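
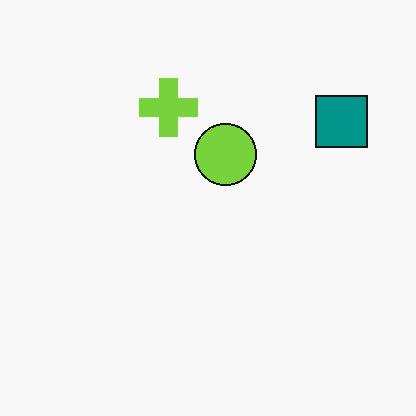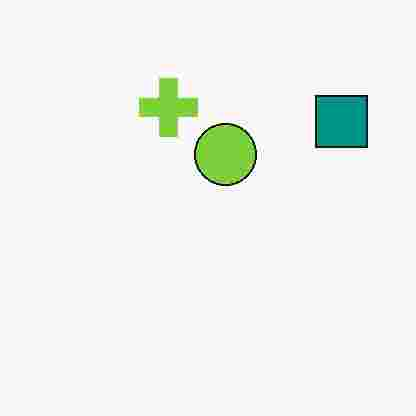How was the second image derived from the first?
This is the original image degraded with heavy JPEG compression.

Blocky 8×8 compression artifacts appear around shape edges and the flat background shows ringing — characteristic JPEG degradation.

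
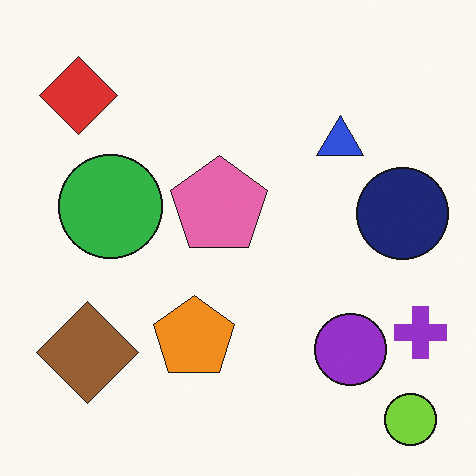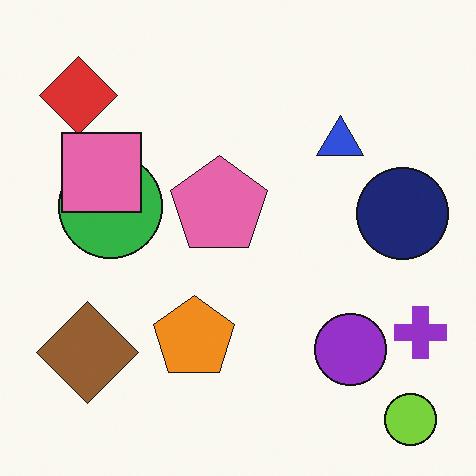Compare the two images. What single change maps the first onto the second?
The transformation is: overlaid with an additional pink square.

A pink square appears in the second image that is absent from the first.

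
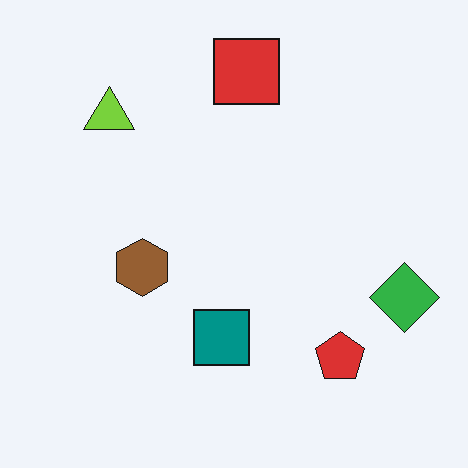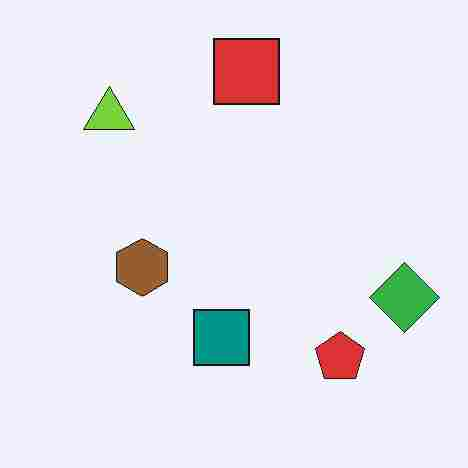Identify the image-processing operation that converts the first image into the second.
It was degraded with heavy JPEG compression.

Blocky 8×8 compression artifacts appear around shape edges and the flat background shows ringing — characteristic JPEG degradation.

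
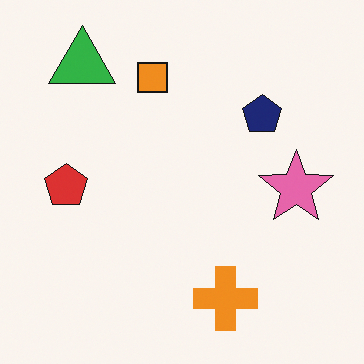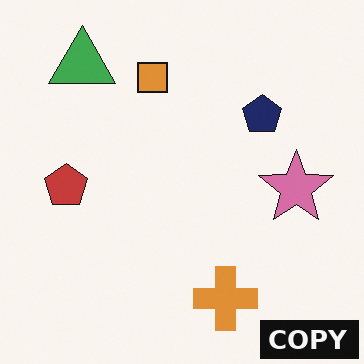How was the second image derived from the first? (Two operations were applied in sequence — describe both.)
Slightly desaturated, then watermarked with the text "COPY" in the lower-right corner.

All colors are more muted and greyish — a global saturation change. A dark label reading "COPY" appears in the lower-right corner.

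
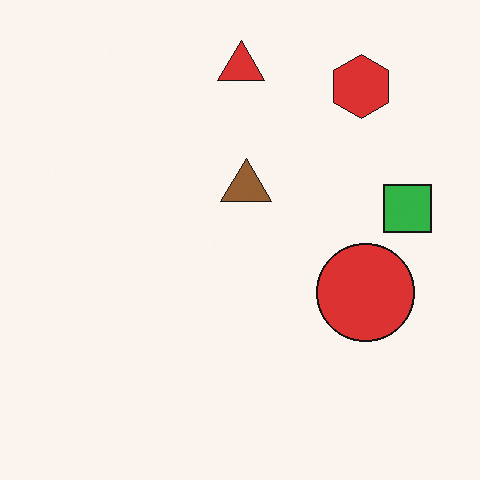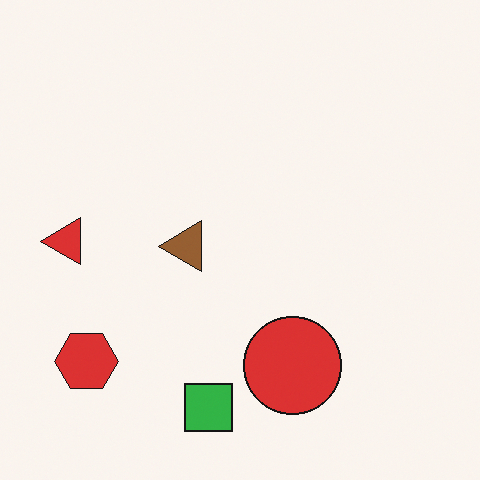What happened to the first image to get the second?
The transformation is: transposed (reflected across the top-left ↔ bottom-right diagonal).

Shapes have swapped their row and column positions — what was in the top-right is now in the bottom-left — a diagonal reflection.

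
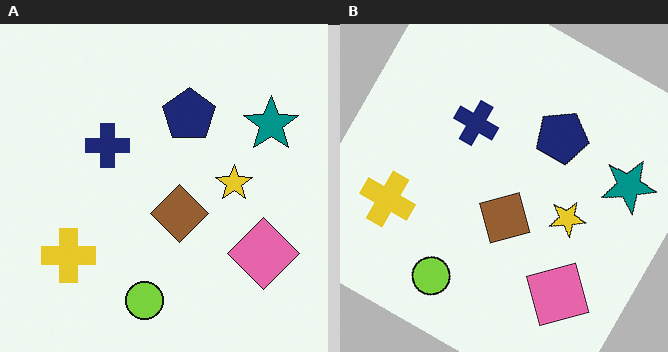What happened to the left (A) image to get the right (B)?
It was rotated clockwise by a moderate amount.

Every shape is tilted by the same angle and the image corners show triangular fill wedges — a whole-image rotation by a non-right angle.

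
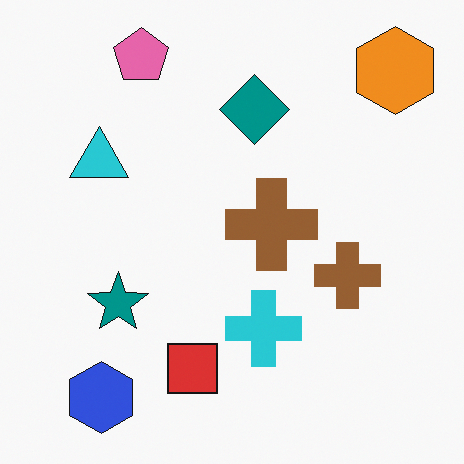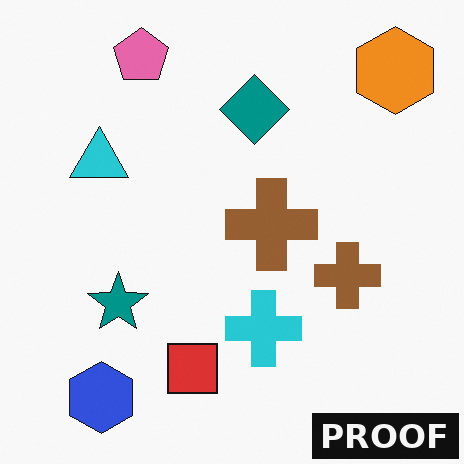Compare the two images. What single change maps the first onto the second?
The transformation is: watermarked with the text "PROOF" in the lower-right corner.

A dark label reading "PROOF" appears in the lower-right corner.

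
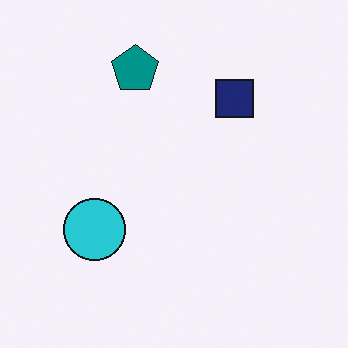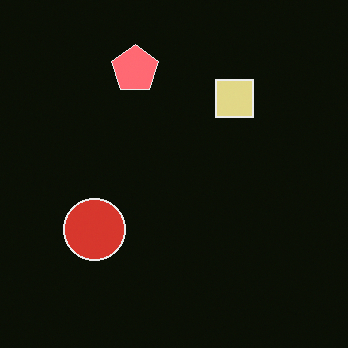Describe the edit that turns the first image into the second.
The second image is the first color-inverted (negative).

The light background has become dark and every shape's color is its complement — a photographic negative.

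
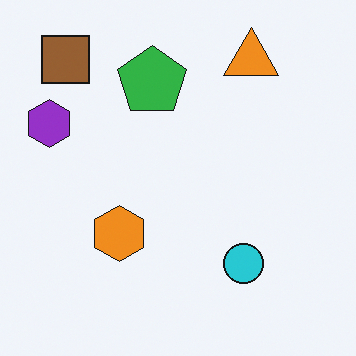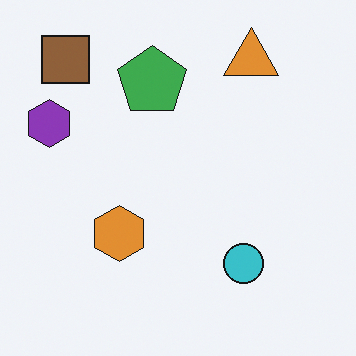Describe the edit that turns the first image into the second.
The transformation is: slightly desaturated.

All colors are more muted and greyish — a global saturation change.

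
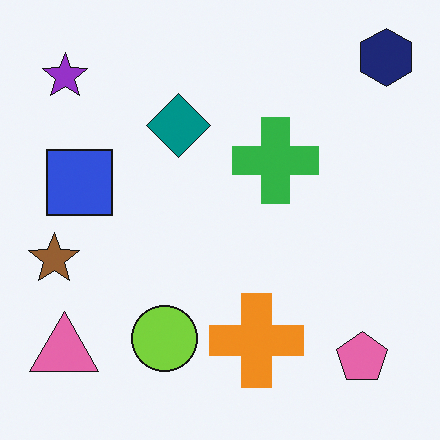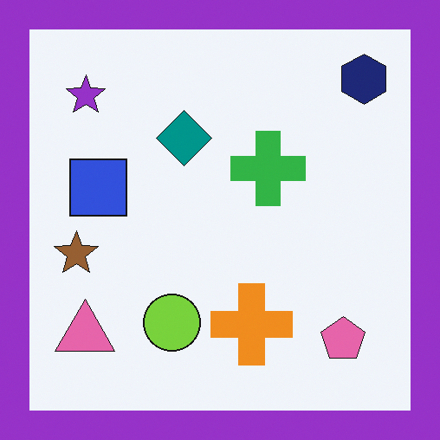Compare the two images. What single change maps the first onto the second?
It was framed with a purple border.

A solid purple frame runs around the edge of the second image, with the content slightly shrunk inside it.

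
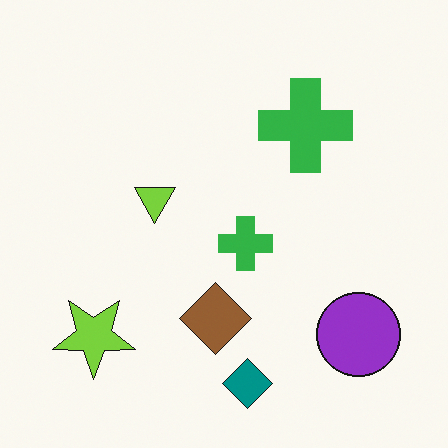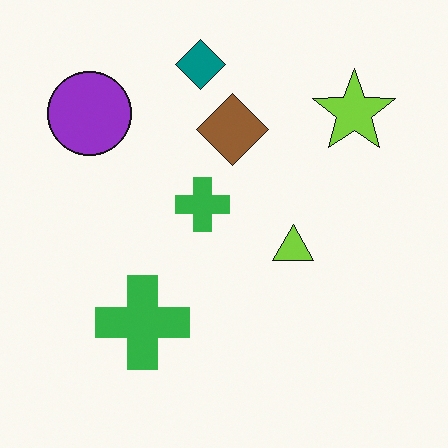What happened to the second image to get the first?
The image was rotated 180°.

The purple circle sits in the top-left of the second image and the bottom-right of the first — consistent with a whole-image 180° rotation.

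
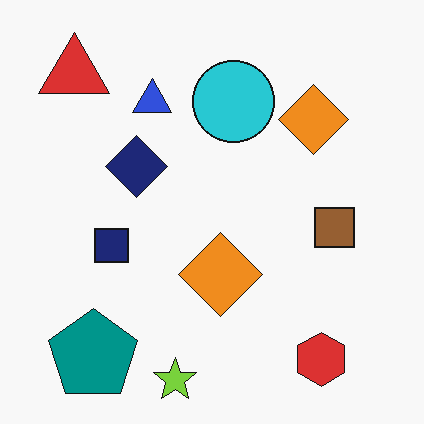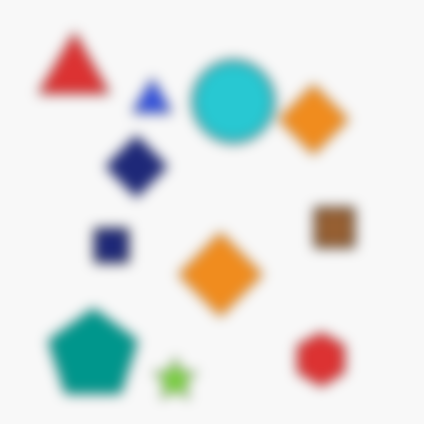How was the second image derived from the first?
This is the original image strongly gaussian-blurred.

Shape edges and outlines are uniformly softened across the whole image.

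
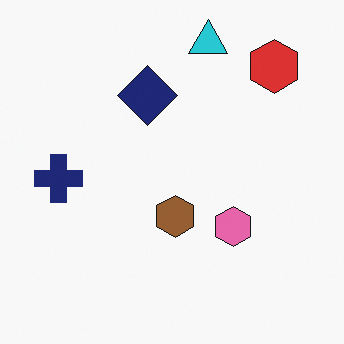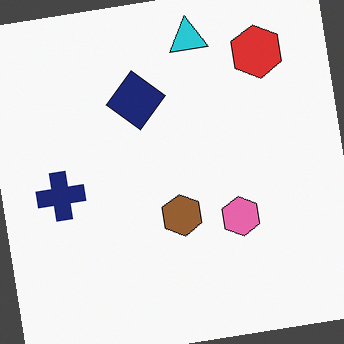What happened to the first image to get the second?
It was rotated counter-clockwise by a small amount.

Every shape is tilted by the same angle and the image corners show triangular fill wedges — a whole-image rotation by a non-right angle.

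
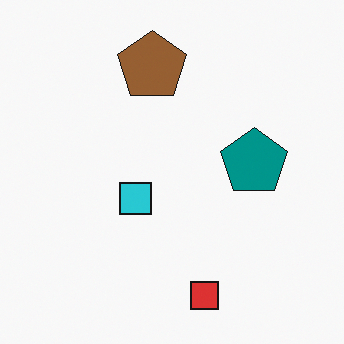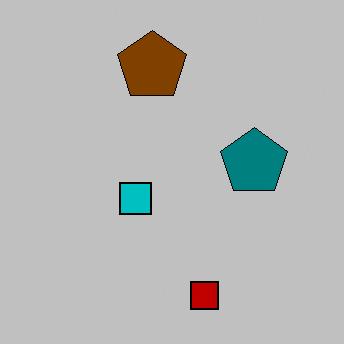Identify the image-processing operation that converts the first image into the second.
Heavily posterized to just a handful of flat colors.

Each flat color has snapped to a coarser quantized level — most visibly, the near-white background has dropped to a flat grey.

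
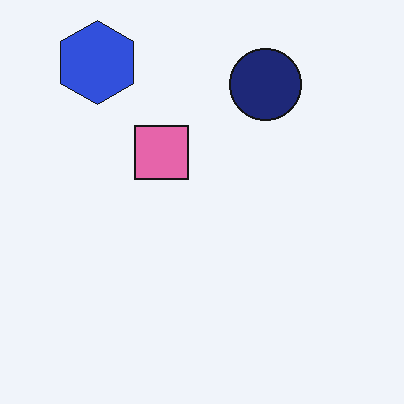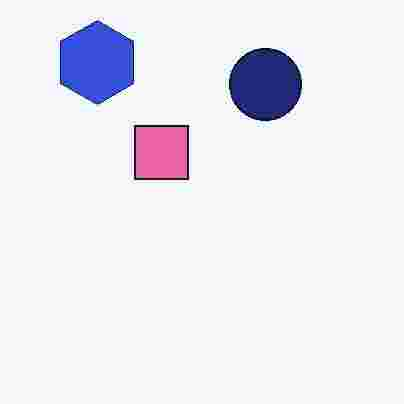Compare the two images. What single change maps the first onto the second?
Heavily JPEG-compressed with obvious blocking artifacts.

Blocky 8×8 compression artifacts appear around shape edges and the flat background shows ringing — characteristic JPEG degradation.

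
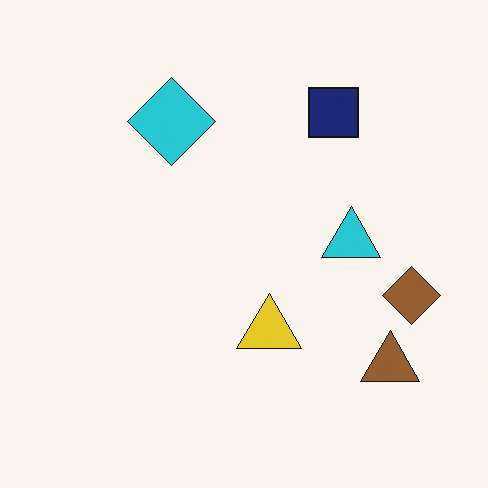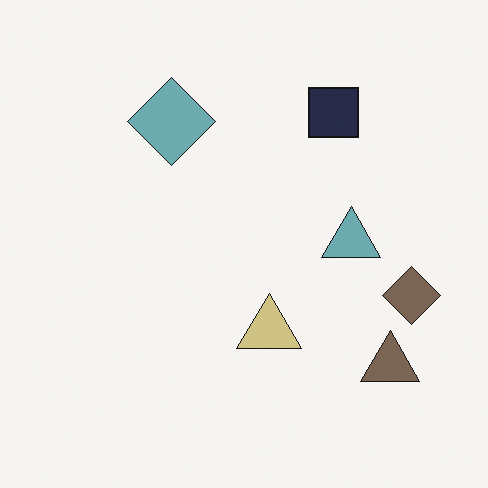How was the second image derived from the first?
This is the original image made much more muted (saturation change).

All colors are more muted and greyish — a global saturation change.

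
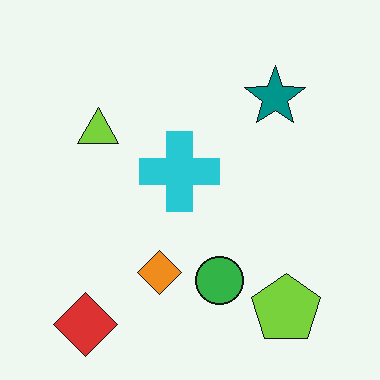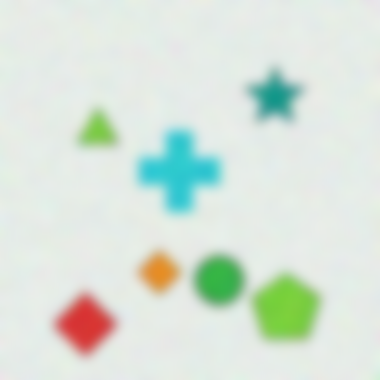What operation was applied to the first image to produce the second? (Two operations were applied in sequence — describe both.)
The image was degraded with heavy additive noise, then strongly gaussian-blurred.

Random speckle covers the whole image, including the flat background. Shape edges and outlines are uniformly softened across the whole image.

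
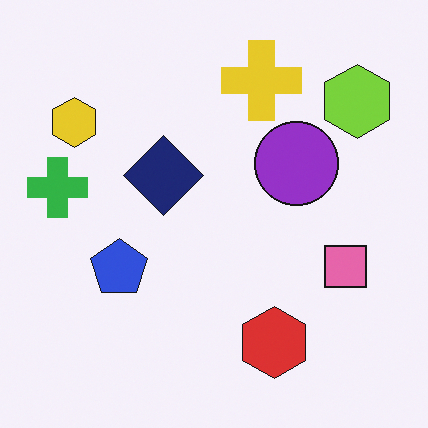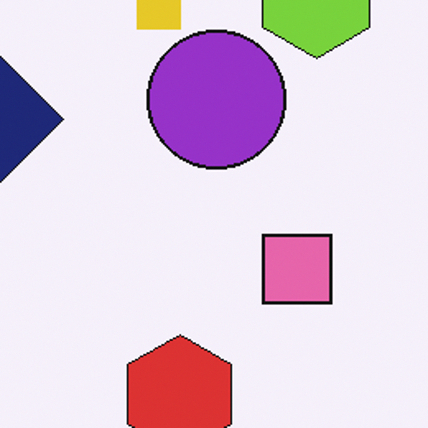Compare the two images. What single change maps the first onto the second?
This is the original image cropped tightly and scaled back up.

The visible shapes are larger and the field of view is narrower; shapes near the original edges may be partly or wholly outside the frame — a crop-and-rescale.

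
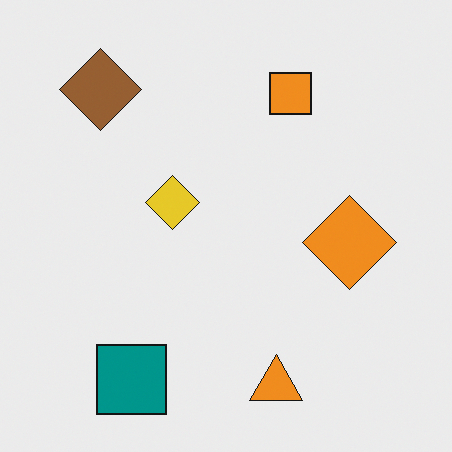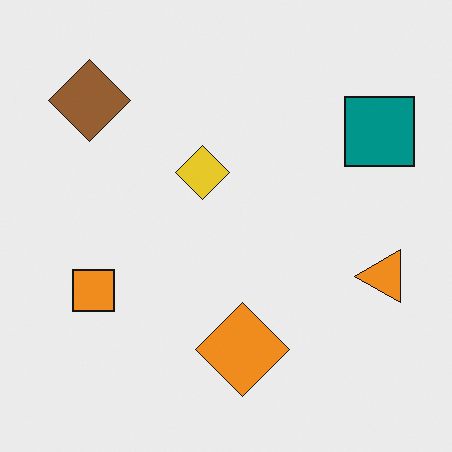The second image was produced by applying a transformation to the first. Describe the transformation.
This is the original image transposed (reflected across the top-left ↔ bottom-right diagonal).

Shapes have swapped their row and column positions — what was in the top-right is now in the bottom-left — a diagonal reflection.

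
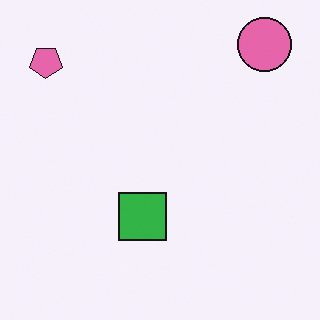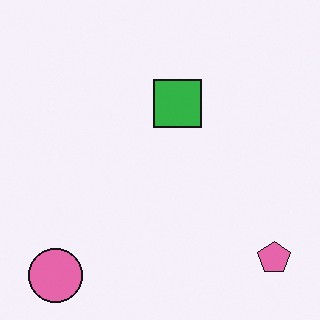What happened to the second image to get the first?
The image was rotated 180°.

The pink circle sits in the bottom-left of the second image and the top-right of the first — consistent with a whole-image 180° rotation.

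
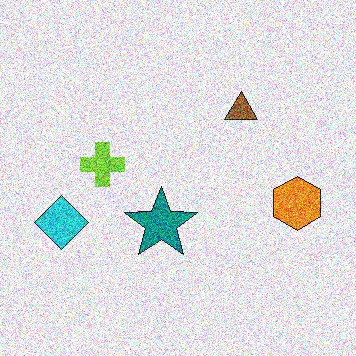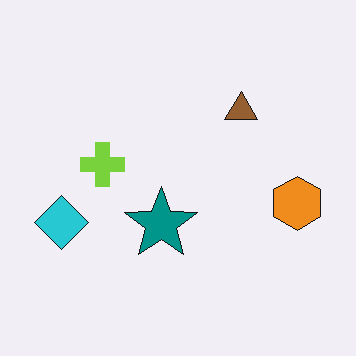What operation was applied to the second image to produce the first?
It was degraded with a thick layer of grain.

Random speckle covers the whole image, including the flat background.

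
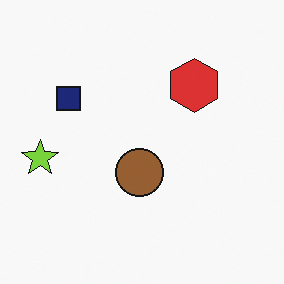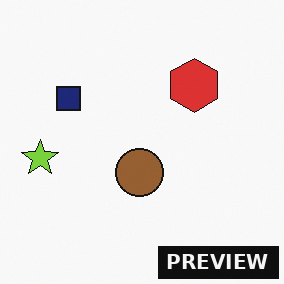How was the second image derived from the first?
The image was watermarked with the text "PREVIEW" in the lower-right corner.

A dark label reading "PREVIEW" appears in the lower-right corner.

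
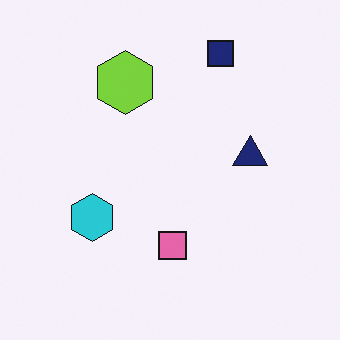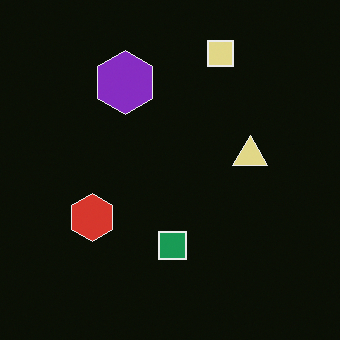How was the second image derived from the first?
This is the original image color-inverted (negative).

The light background has become dark and every shape's color is its complement — a photographic negative.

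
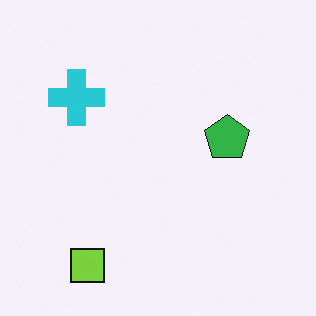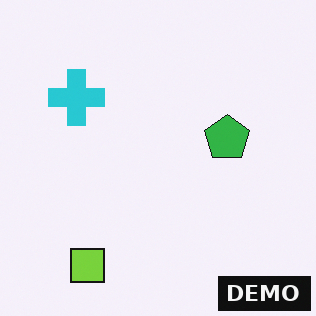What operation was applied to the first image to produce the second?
The second image is the first watermarked with the text "DEMO" in the lower-right corner.

A dark label reading "DEMO" appears in the lower-right corner.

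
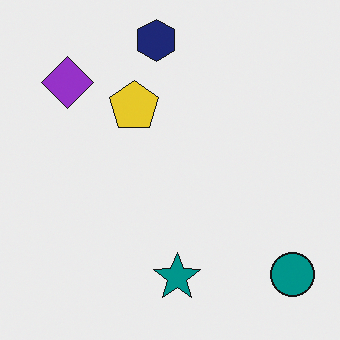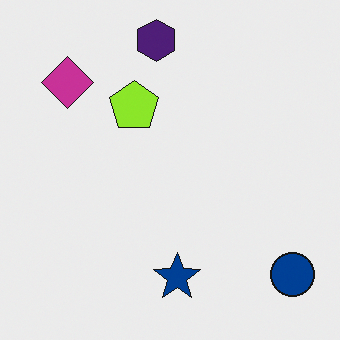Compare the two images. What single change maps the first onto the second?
This is the original image hue-shifted by a small amount.

Every shape's color has rotated by the same amount around the hue wheel — a uniform hue shift.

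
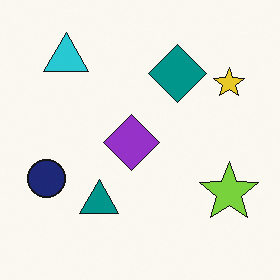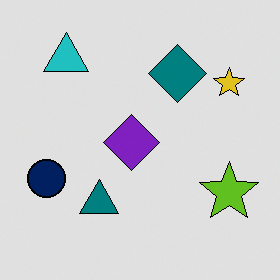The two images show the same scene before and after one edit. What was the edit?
The second image is the first posterized to a reduced palette.

Each flat color has snapped to a coarser quantized level — most visibly, the near-white background has dropped to a flat grey.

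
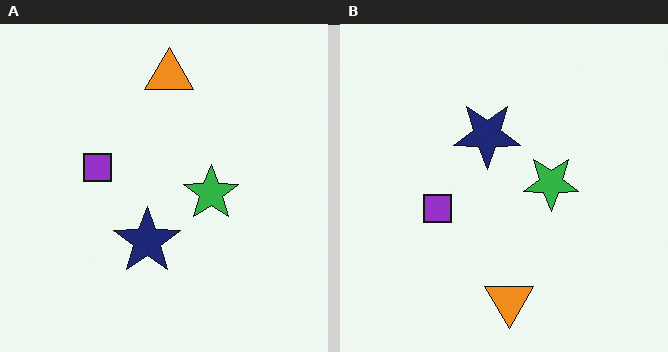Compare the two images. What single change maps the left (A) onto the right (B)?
The image was flipped vertically (top ↔ bottom).

The orange triangle is in the top of the left (A) image and the bottom of the right (B) — shapes on opposite sides of the horizontal midline have swapped in a mirror flip.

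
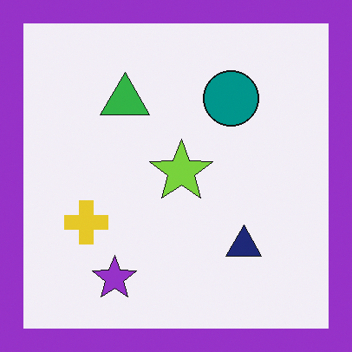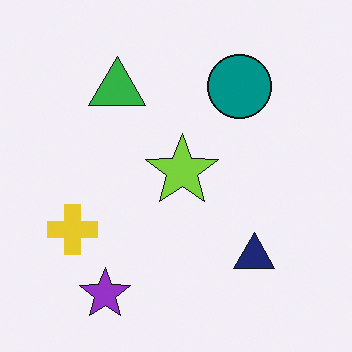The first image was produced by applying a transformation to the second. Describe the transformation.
This is the original image framed with a purple border.

A solid purple frame runs around the edge of the first image, with the content slightly shrunk inside it.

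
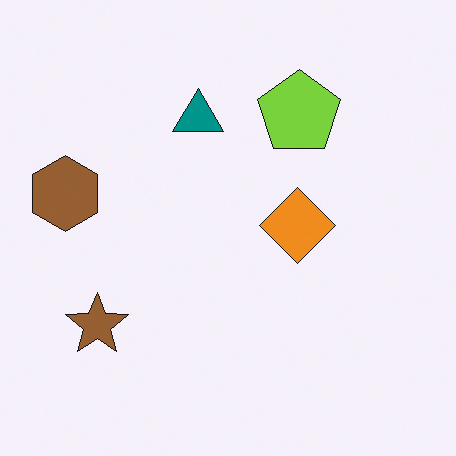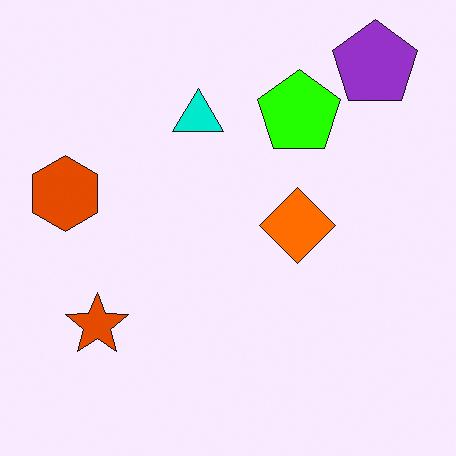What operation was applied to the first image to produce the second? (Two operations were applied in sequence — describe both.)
The transformation is: heavily oversaturated, then overlaid with an additional purple pentagon.

All colors are more vivid — a global saturation change. A purple pentagon appears in the second image that is absent from the first.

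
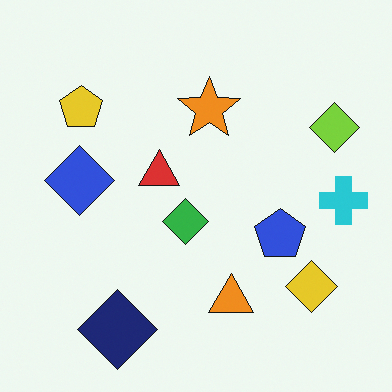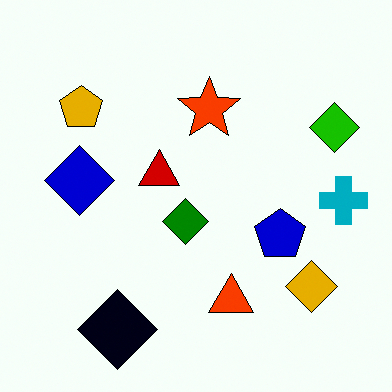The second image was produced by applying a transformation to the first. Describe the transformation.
This is the original image given much higher contrast.

Tones are pushed away from mid-grey across the whole image — a global contrast change.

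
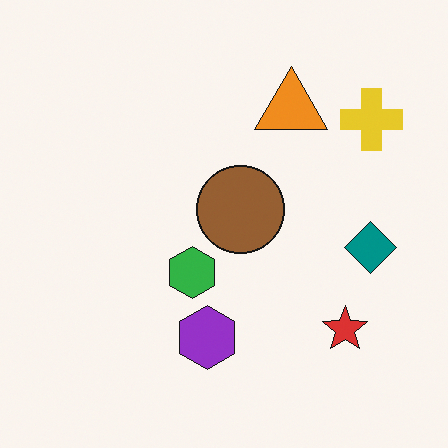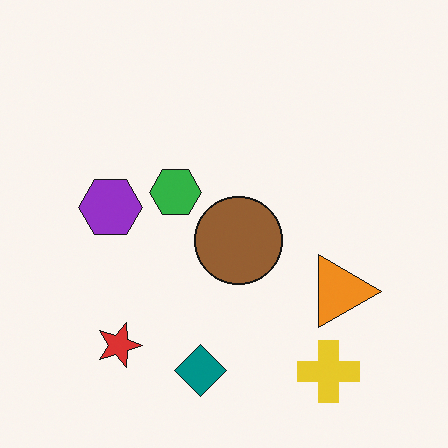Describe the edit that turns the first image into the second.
This is the original image rotated 90° clockwise.

The yellow cross sits in the top-right of the first image and the bottom-right of the second — consistent with a whole-image 90° clockwise rotation.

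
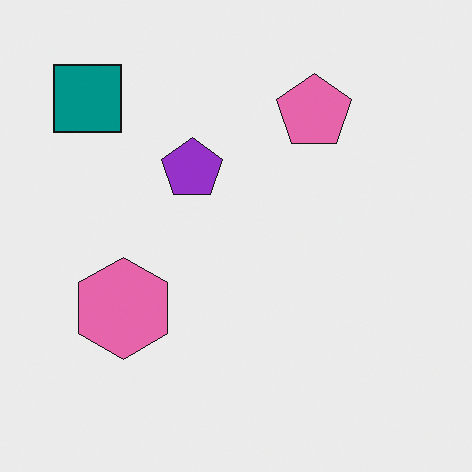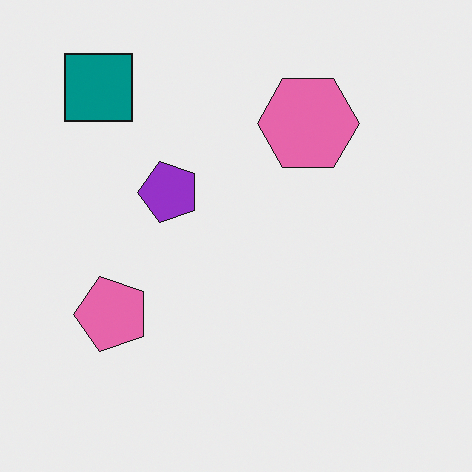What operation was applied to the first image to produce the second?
Transposed (reflected across the top-left ↔ bottom-right diagonal).

Shapes have swapped their row and column positions — what was in the top-right is now in the bottom-left — a diagonal reflection.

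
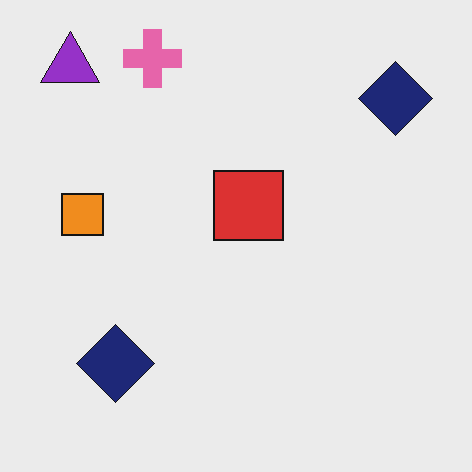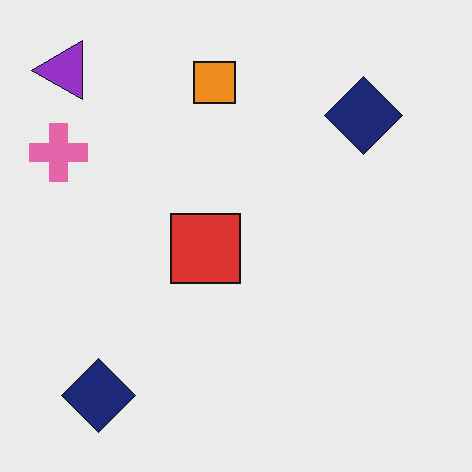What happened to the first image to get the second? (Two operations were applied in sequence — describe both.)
It was given moderate JPEG compression, then transposed (reflected across the top-left ↔ bottom-right diagonal).

Blocky 8×8 compression artifacts appear around shape edges and the flat background shows ringing — characteristic JPEG degradation. Shapes have swapped their row and column positions — what was in the top-right is now in the bottom-left — a diagonal reflection.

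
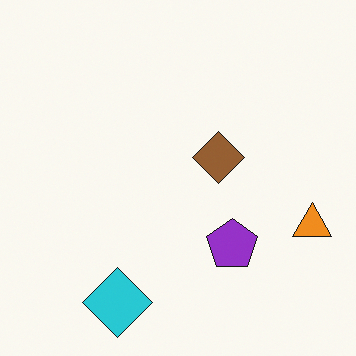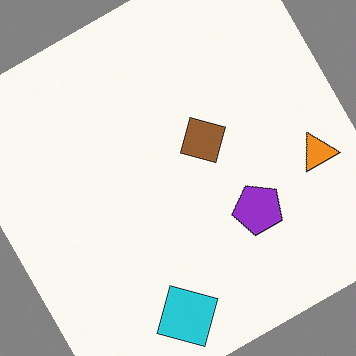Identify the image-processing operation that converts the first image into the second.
The second image is the first rotated counter-clockwise by a moderate amount.

Every shape is tilted by the same angle and the image corners show triangular fill wedges — a whole-image rotation by a non-right angle.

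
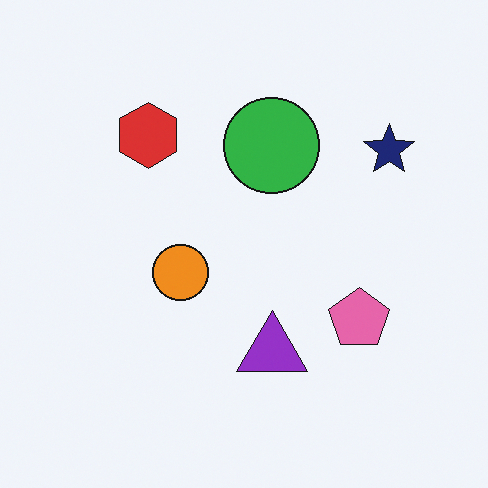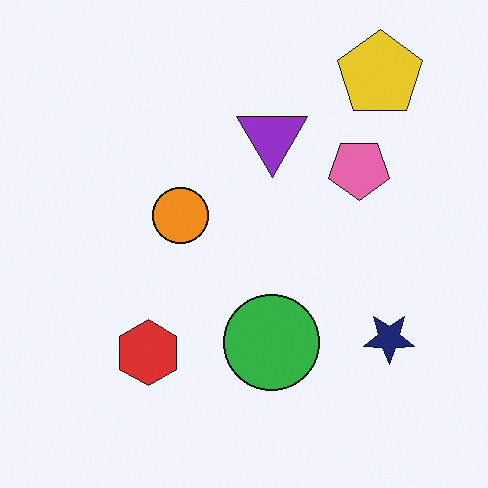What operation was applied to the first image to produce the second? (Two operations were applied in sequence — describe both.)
The transformation is: flipped vertically (top ↔ bottom), then overlaid with an additional yellow pentagon.

The red hexagon is in the top-left of the first image and the bottom-left of the second — shapes on opposite sides of the horizontal midline have swapped in a mirror flip. A yellow pentagon appears in the second image that is absent from the first.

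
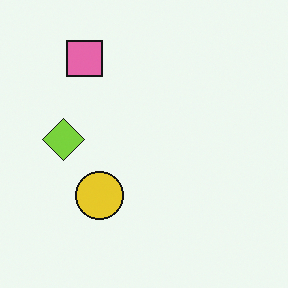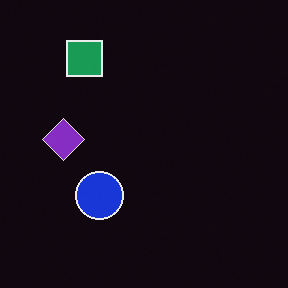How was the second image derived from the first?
The transformation is: color-inverted (negative).

The light background has become dark and every shape's color is its complement — a photographic negative.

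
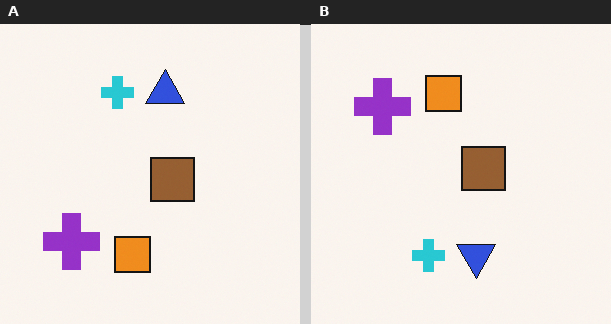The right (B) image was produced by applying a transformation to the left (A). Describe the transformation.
The right (B) image is the left (A) flipped vertically (top ↔ bottom).

The cyan cross is in the top of the left (A) image and the bottom of the right (B) — shapes on opposite sides of the horizontal midline have swapped in a mirror flip.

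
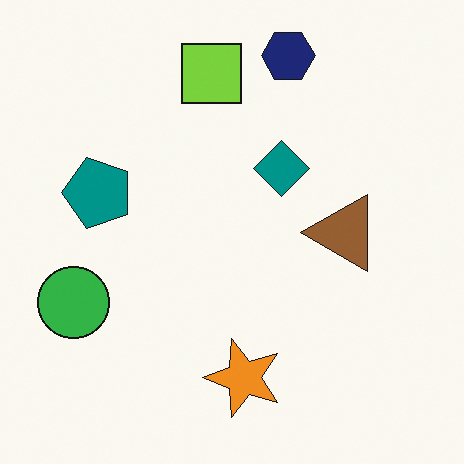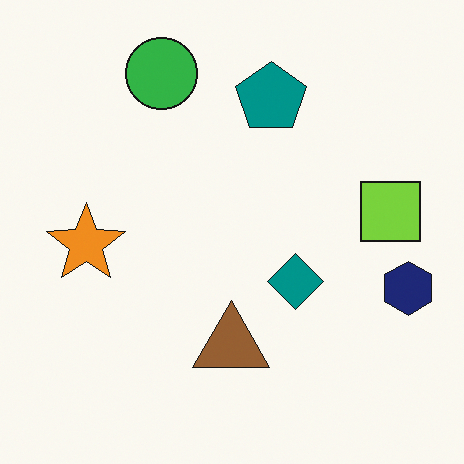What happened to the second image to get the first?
The transformation is: rotated 90° counter-clockwise.

The navy hexagon sits in the right of the second image and the top of the first — consistent with a whole-image 90° counter-clockwise rotation.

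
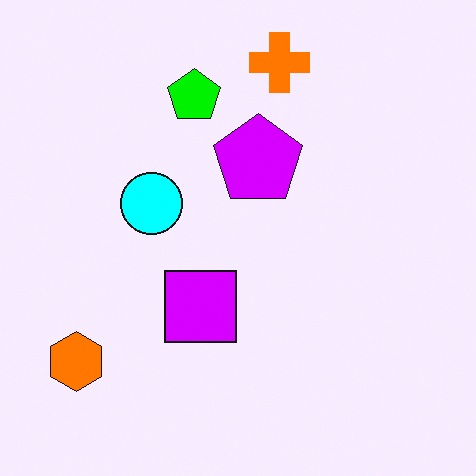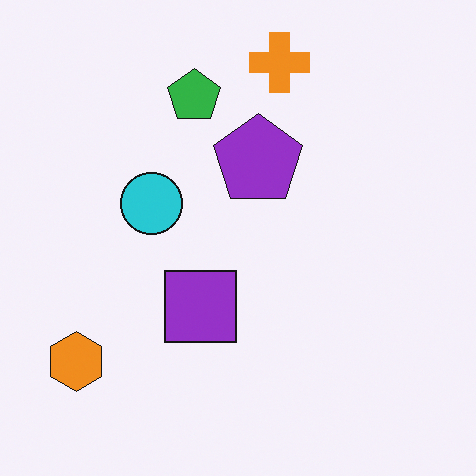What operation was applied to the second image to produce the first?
Heavily oversaturated.

All colors are more vivid — a global saturation change.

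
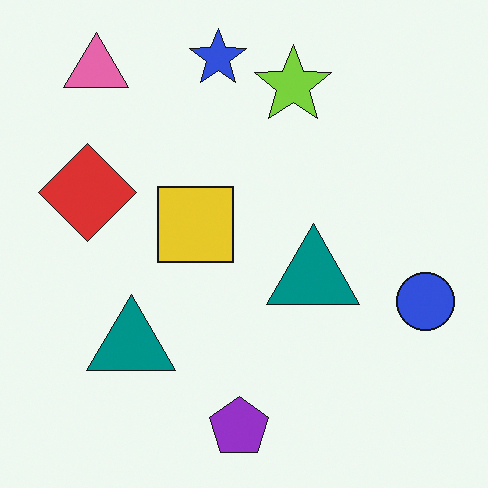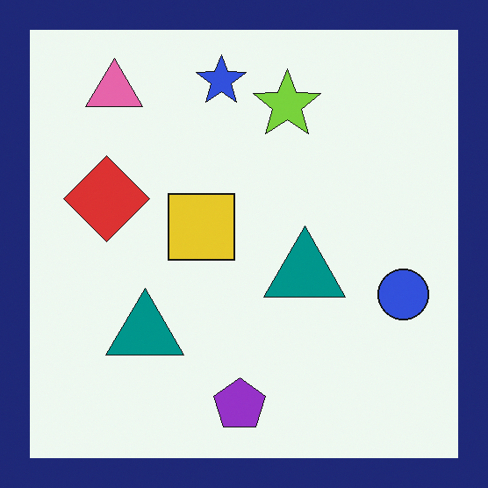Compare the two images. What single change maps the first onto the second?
The second image is the first framed with a navy border.

A solid navy frame runs around the edge of the second image, with the content slightly shrunk inside it.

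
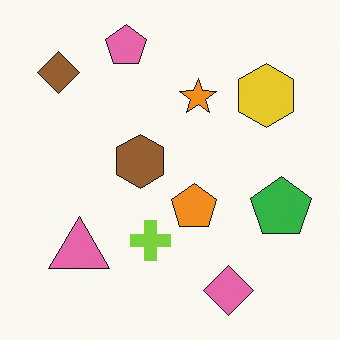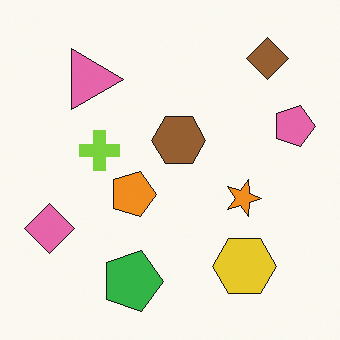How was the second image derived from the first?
The second image is the first rotated 90° clockwise.

The brown diamond sits in the top-left of the first image and the top-right of the second — consistent with a whole-image 90° clockwise rotation.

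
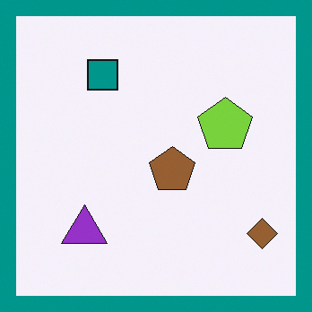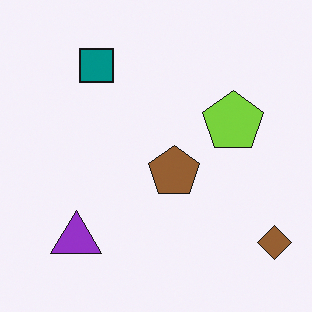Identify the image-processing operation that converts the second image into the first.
The transformation is: framed with a teal border.

A solid teal frame runs around the edge of the first image, with the content slightly shrunk inside it.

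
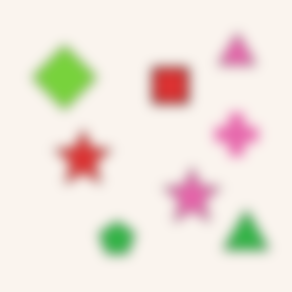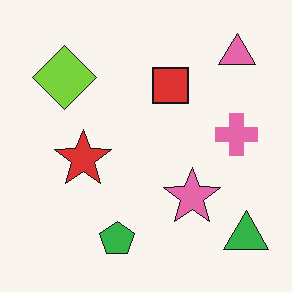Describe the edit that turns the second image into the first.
This is the original image strongly gaussian-blurred.

Shape edges and outlines are uniformly softened across the whole image.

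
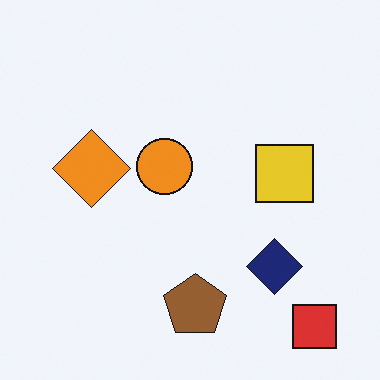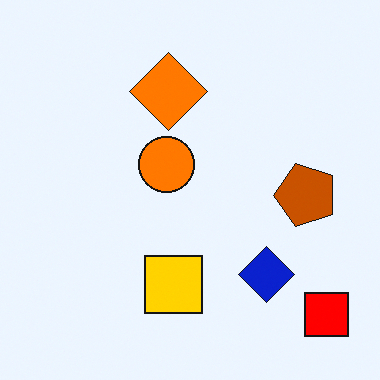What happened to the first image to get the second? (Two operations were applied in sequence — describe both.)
This is the original image transposed (reflected across the top-left ↔ bottom-right diagonal), then heavily oversaturated.

Shapes have swapped their row and column positions — what was in the top-right is now in the bottom-left — a diagonal reflection. All colors are more vivid — a global saturation change.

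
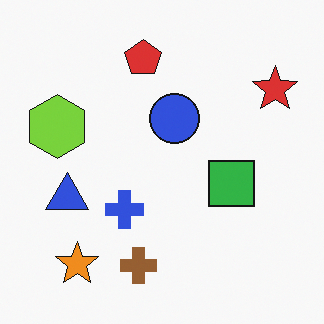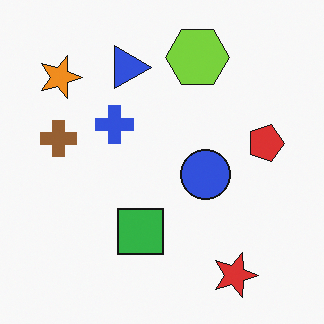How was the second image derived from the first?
It was rotated 90° clockwise.

The red star sits in the top-right of the first image and the bottom-right of the second — consistent with a whole-image 90° clockwise rotation.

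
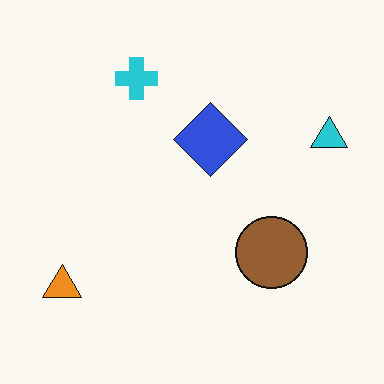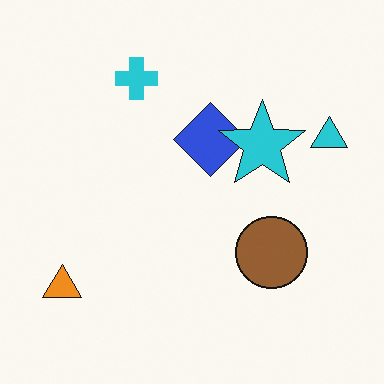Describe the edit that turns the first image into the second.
Overlaid with an additional cyan star.

A cyan star appears in the second image that is absent from the first.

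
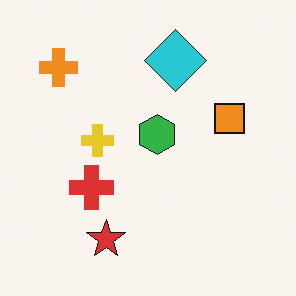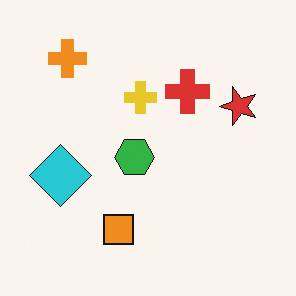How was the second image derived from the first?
It was transposed (reflected across the top-left ↔ bottom-right diagonal).

Shapes have swapped their row and column positions — what was in the top-right is now in the bottom-left — a diagonal reflection.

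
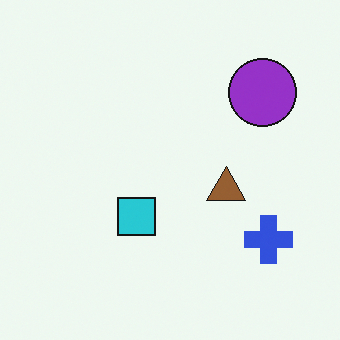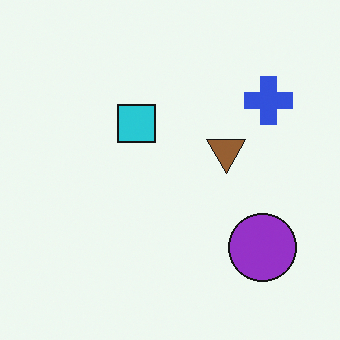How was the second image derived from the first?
The transformation is: flipped vertically (top ↔ bottom).

The purple circle is in the top-right of the first image and the bottom-right of the second — shapes on opposite sides of the horizontal midline have swapped in a mirror flip.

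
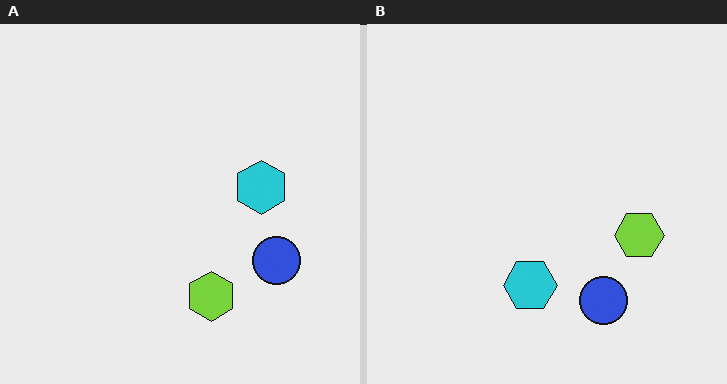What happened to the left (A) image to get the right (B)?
This is the original image transposed (reflected across the top-left ↔ bottom-right diagonal).

Shapes have swapped their row and column positions — what was in the top-right is now in the bottom-left — a diagonal reflection.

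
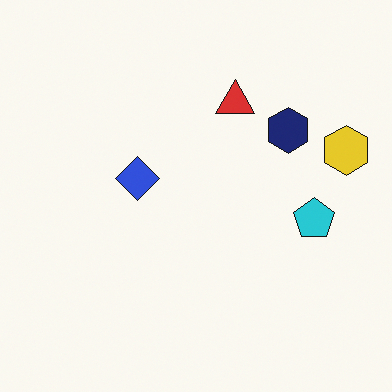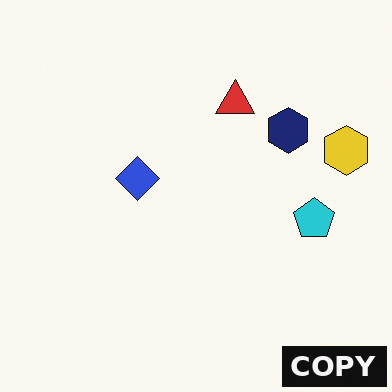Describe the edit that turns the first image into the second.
Watermarked with the text "COPY" in the lower-right corner.

A dark label reading "COPY" appears in the lower-right corner.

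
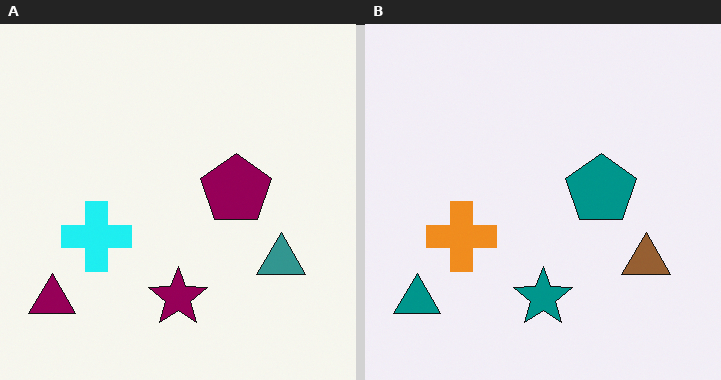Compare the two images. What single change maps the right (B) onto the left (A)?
Hue-shifted by a moderate amount.

Every shape's color has rotated by the same amount around the hue wheel — a uniform hue shift.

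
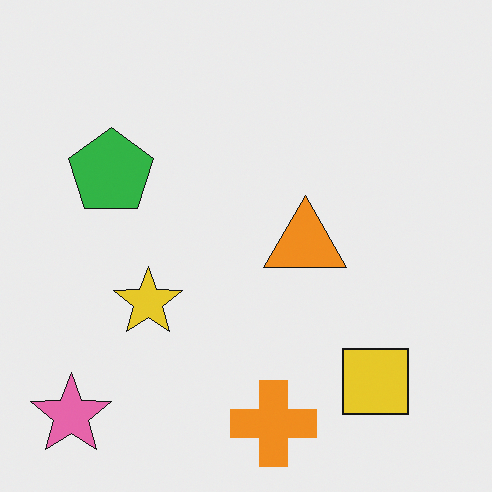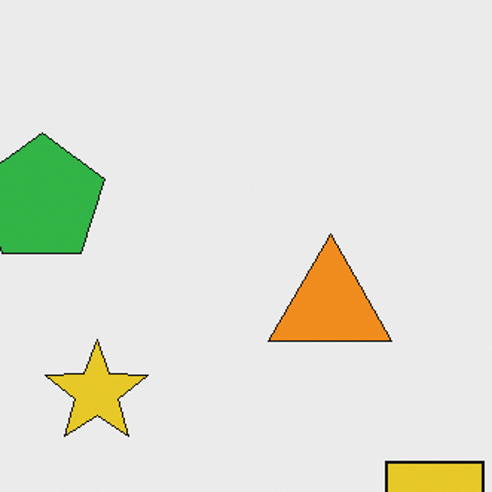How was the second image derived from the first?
The second image is the first cropped to a modestly smaller region and rescaled.

The visible shapes are larger and the field of view is narrower; shapes near the original edges may be partly or wholly outside the frame — a crop-and-rescale.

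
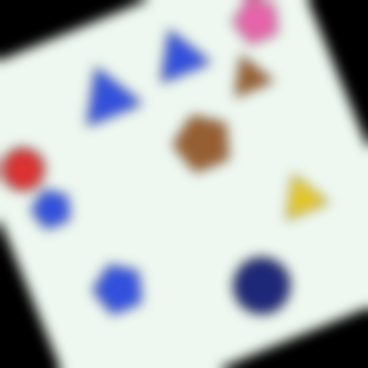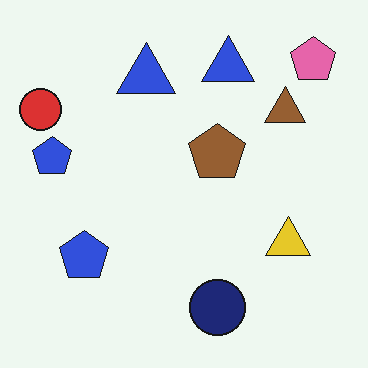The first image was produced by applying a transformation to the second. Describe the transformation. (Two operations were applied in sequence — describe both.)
The transformation is: rotated counter-clockwise by a moderate amount, then heavily blurred.

Every shape is tilted by the same angle and the image corners show triangular fill wedges — a whole-image rotation by a non-right angle. Shape edges and outlines are uniformly softened across the whole image.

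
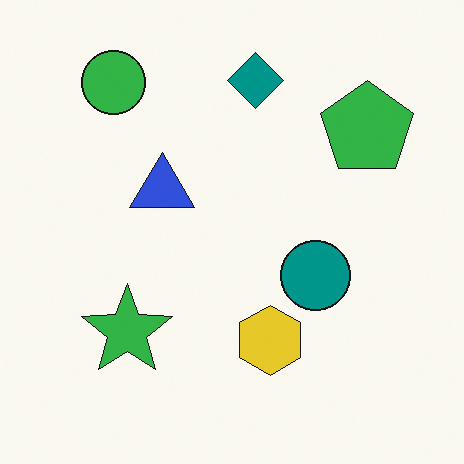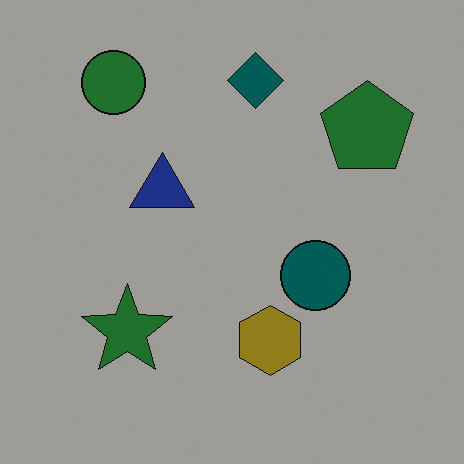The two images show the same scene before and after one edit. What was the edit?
The second image is the first darkened a lot.

Every pixel — background and shapes alike — is uniformly darkened.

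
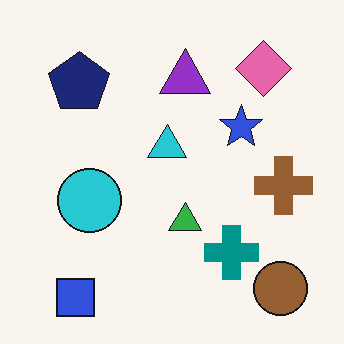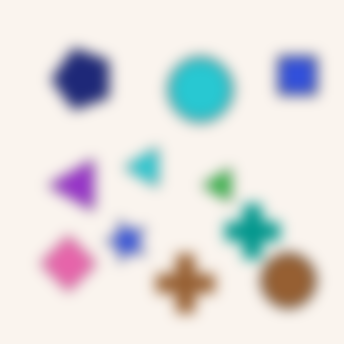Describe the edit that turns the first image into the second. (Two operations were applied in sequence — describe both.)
It was transposed (reflected across the top-left ↔ bottom-right diagonal), then strongly gaussian-blurred.

Shapes have swapped their row and column positions — what was in the top-right is now in the bottom-left — a diagonal reflection. Shape edges and outlines are uniformly softened across the whole image.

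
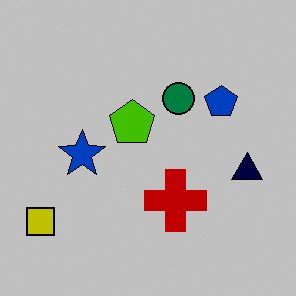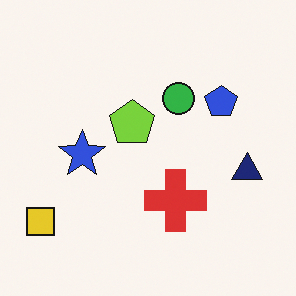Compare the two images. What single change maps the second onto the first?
It was aggressively posterized.

Each flat color has snapped to a coarser quantized level — most visibly, the near-white background has dropped to a flat grey.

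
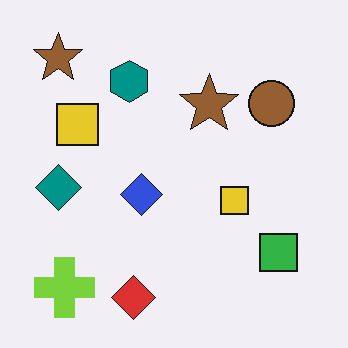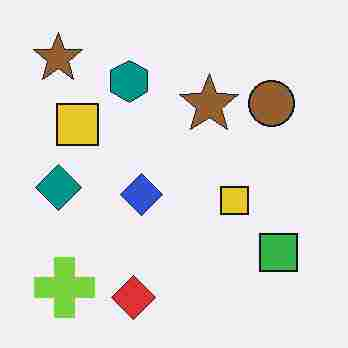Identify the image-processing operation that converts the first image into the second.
It was heavily JPEG-compressed with obvious blocking artifacts.

Blocky 8×8 compression artifacts appear around shape edges and the flat background shows ringing — characteristic JPEG degradation.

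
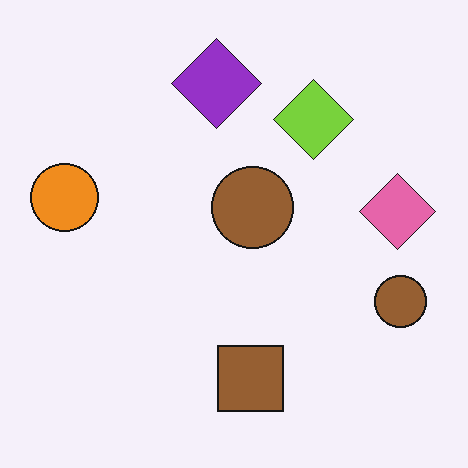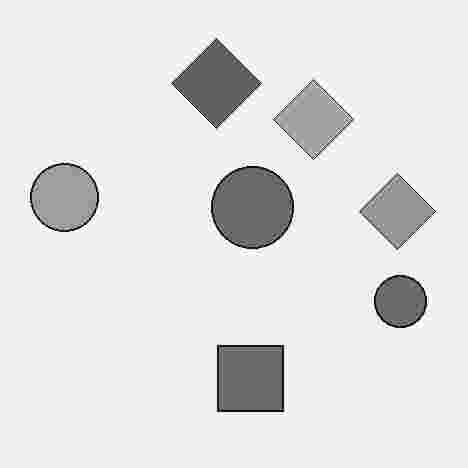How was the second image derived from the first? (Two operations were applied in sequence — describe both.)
The image was converted to grayscale, then degraded with heavy JPEG compression.

All color is removed — every shape is now a shade of grey. Blocky 8×8 compression artifacts appear around shape edges and the flat background shows ringing — characteristic JPEG degradation.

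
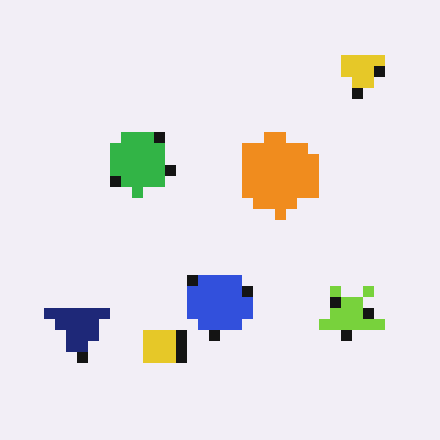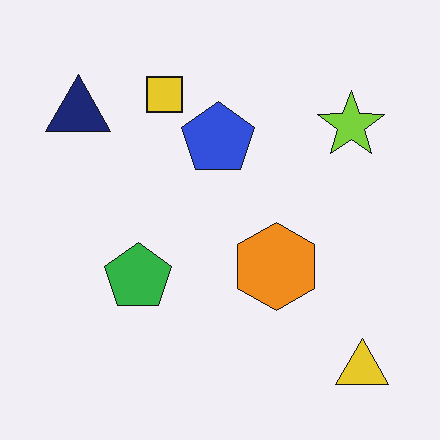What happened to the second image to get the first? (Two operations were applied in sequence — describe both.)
The transformation is: flipped vertically (top ↔ bottom), then heavily pixelated into large blocks.

The yellow triangle is in the bottom-right of the second image and the top-right of the first — shapes on opposite sides of the horizontal midline have swapped in a mirror flip. Shapes are reduced to large square blocks; fine edges and outlines are lost — a downscale-then-upscale (mosaic) effect.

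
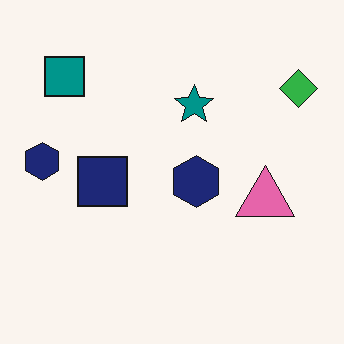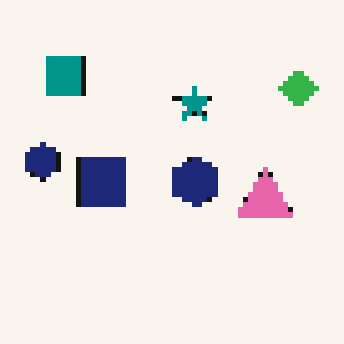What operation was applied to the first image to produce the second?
The transformation is: mildly pixelated.

Shapes are reduced to large square blocks; fine edges and outlines are lost — a downscale-then-upscale (mosaic) effect.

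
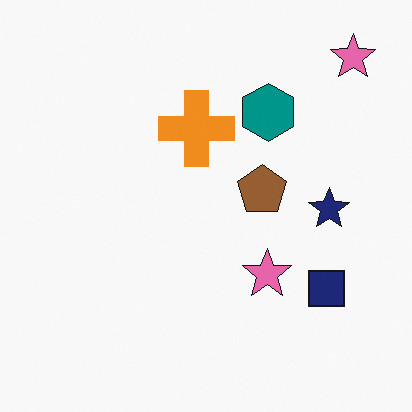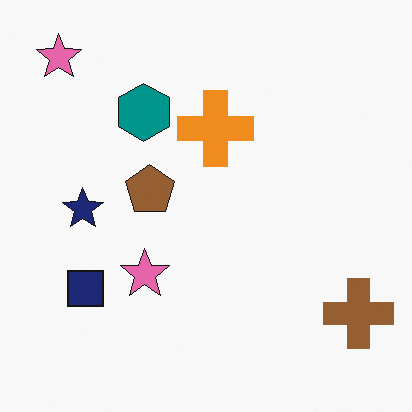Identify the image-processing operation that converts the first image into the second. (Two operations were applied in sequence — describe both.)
The image was flipped horizontally (left ↔ right), then overlaid with an additional brown cross.

The navy star is in the right of the first image and the left of the second — shapes on opposite sides of the vertical midline have swapped in a mirror flip. A brown cross appears in the second image that is absent from the first.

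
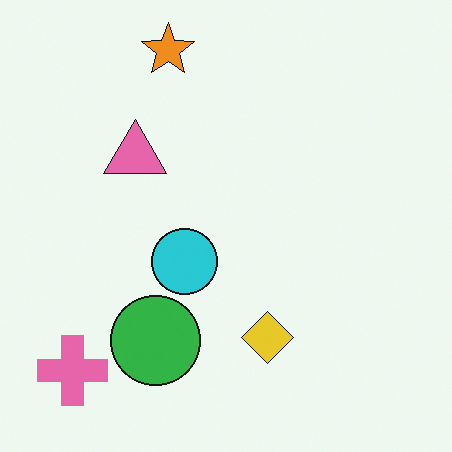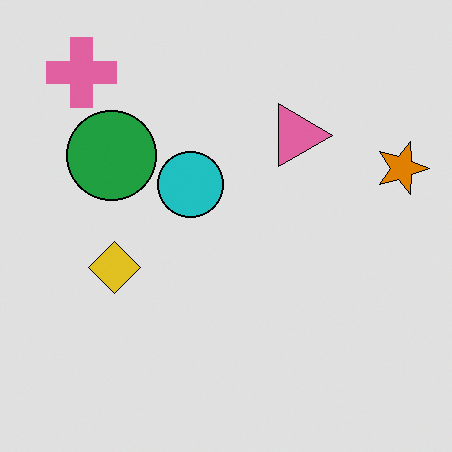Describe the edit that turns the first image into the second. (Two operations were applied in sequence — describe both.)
It was moderately posterized, then rotated 90° clockwise.

Each flat color has snapped to a coarser quantized level — most visibly, the near-white background has dropped to a flat grey. The pink cross sits in the bottom-left of the first image and the top-left of the second — consistent with a whole-image 90° clockwise rotation.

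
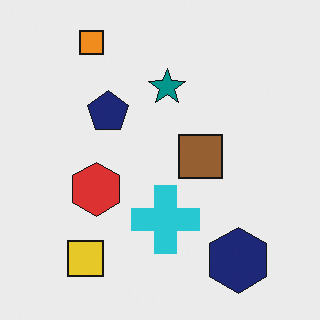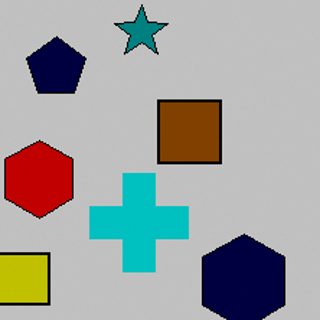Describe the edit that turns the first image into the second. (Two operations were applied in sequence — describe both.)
This is the original image heavily posterized to just a handful of flat colors, then cropped to a modestly smaller region and rescaled.

Each flat color has snapped to a coarser quantized level — most visibly, the near-white background has dropped to a flat grey. The visible shapes are larger and the field of view is narrower; shapes near the original edges may be partly or wholly outside the frame — a crop-and-rescale.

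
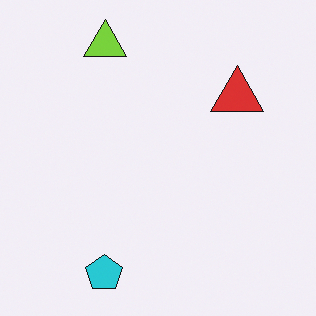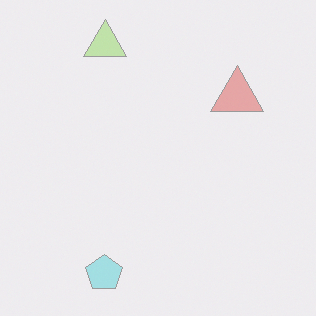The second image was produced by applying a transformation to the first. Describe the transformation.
This is the original image washed out (contrast reduced).

Tones are pushed toward mid-grey across the whole image — a global contrast change.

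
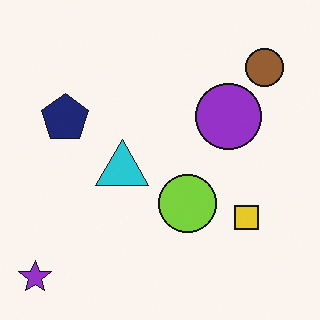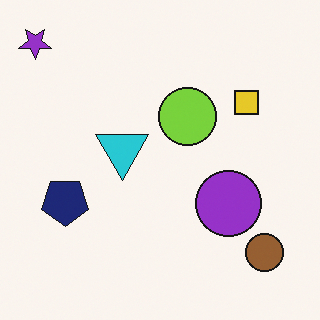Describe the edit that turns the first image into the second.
It was flipped vertically (top ↔ bottom).

The purple star is in the bottom-left of the first image and the top-left of the second — shapes on opposite sides of the horizontal midline have swapped in a mirror flip.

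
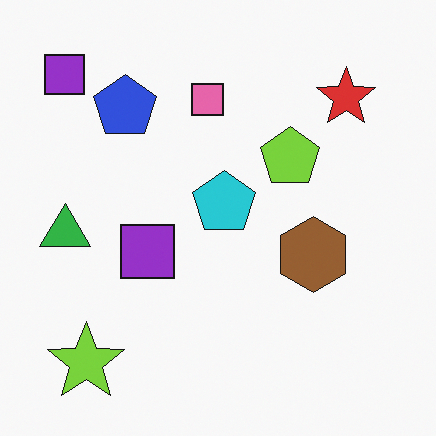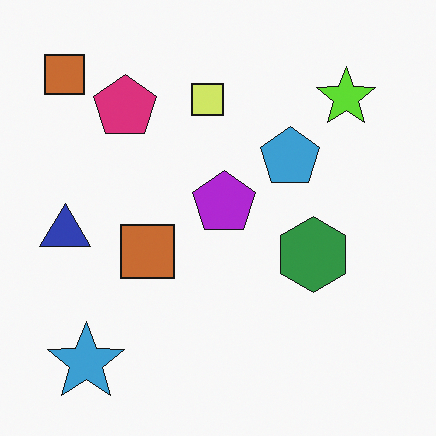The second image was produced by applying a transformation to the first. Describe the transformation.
The image was hue-shifted by a moderate amount.

Every shape's color has rotated by the same amount around the hue wheel — a uniform hue shift.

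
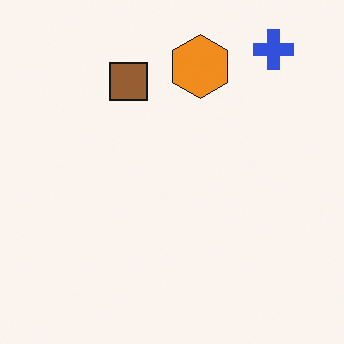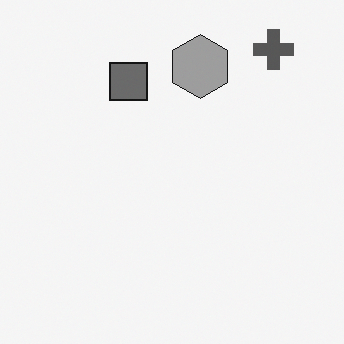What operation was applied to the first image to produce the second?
The transformation is: converted to grayscale.

All color is removed — every shape is now a shade of grey.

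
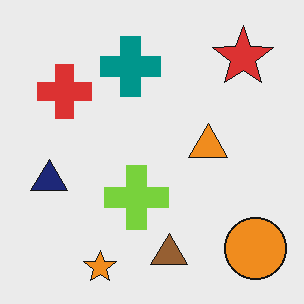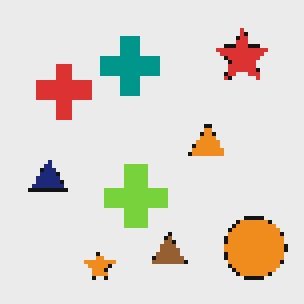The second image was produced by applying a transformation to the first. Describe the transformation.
Mildly pixelated.

Shapes are reduced to large square blocks; fine edges and outlines are lost — a downscale-then-upscale (mosaic) effect.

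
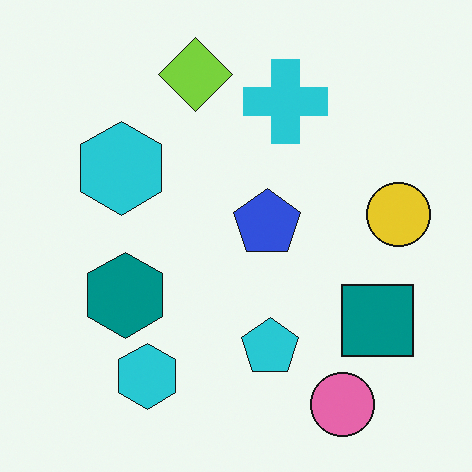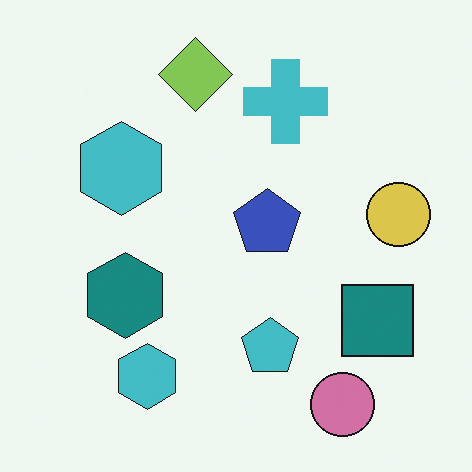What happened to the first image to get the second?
It was slightly desaturated.

All colors are more muted and greyish — a global saturation change.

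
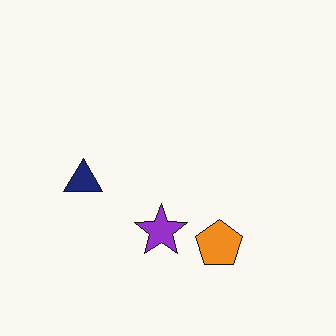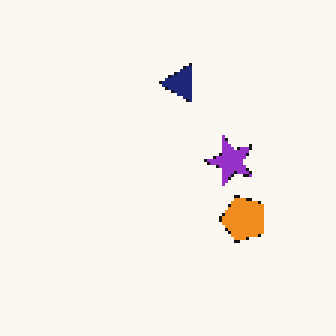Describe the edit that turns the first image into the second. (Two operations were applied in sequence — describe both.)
This is the original image mildly pixelated, then transposed (reflected across the top-left ↔ bottom-right diagonal).

Shapes are reduced to large square blocks; fine edges and outlines are lost — a downscale-then-upscale (mosaic) effect. Shapes have swapped their row and column positions — what was in the top-right is now in the bottom-left — a diagonal reflection.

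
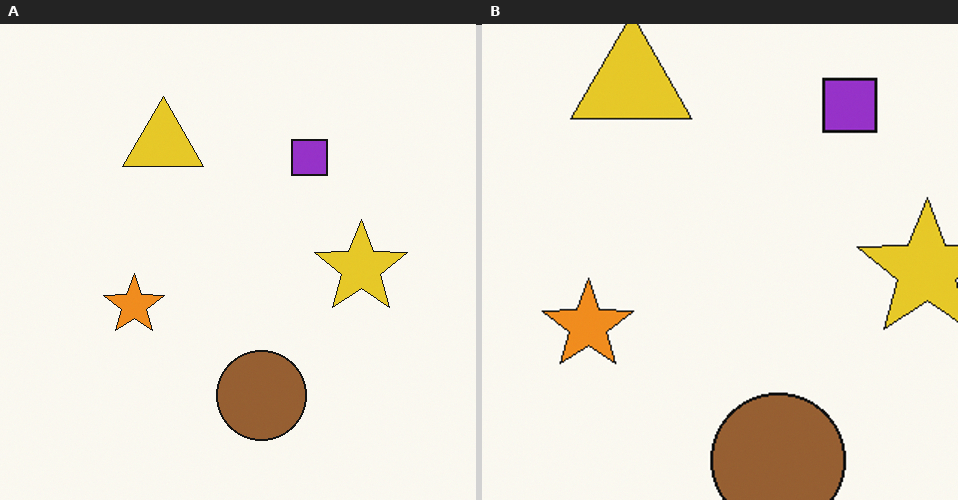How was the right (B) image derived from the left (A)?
The image was cropped to a modestly smaller region and rescaled.

The visible shapes are larger and the field of view is narrower; shapes near the original edges may be partly or wholly outside the frame — a crop-and-rescale.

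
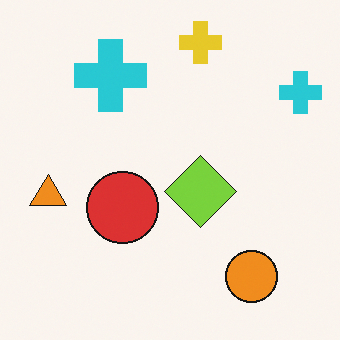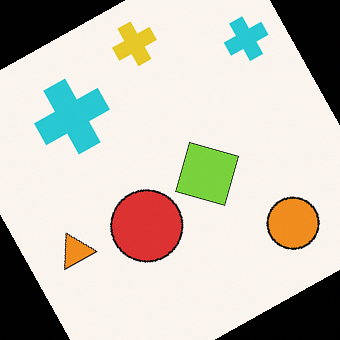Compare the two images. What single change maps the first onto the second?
Rotated counter-clockwise by a clearly visible amount.

Every shape is tilted by the same angle and the image corners show triangular fill wedges — a whole-image rotation by a non-right angle.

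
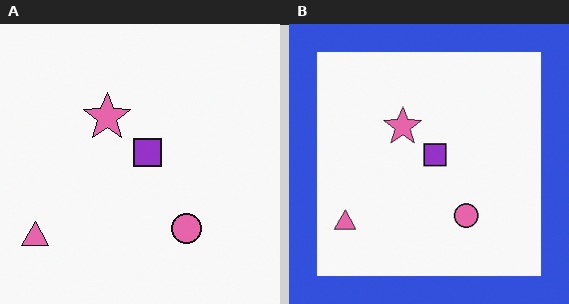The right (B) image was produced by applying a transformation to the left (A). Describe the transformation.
This is the original image framed with a blue border.

A solid blue frame runs around the edge of the right (B) image, with the content slightly shrunk inside it.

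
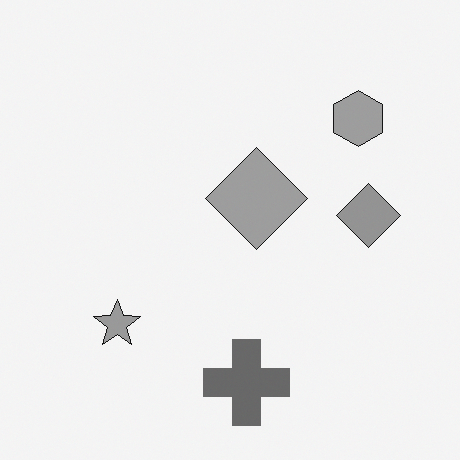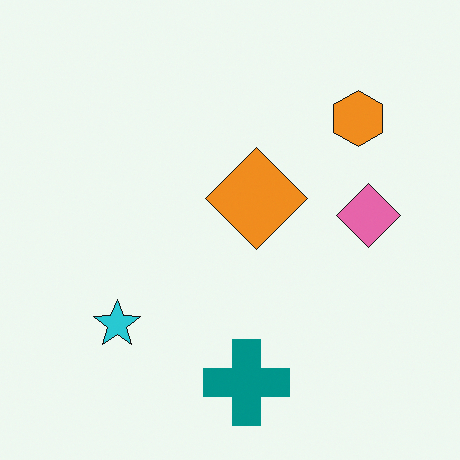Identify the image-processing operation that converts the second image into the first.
It was converted to grayscale.

All color is removed — every shape is now a shade of grey.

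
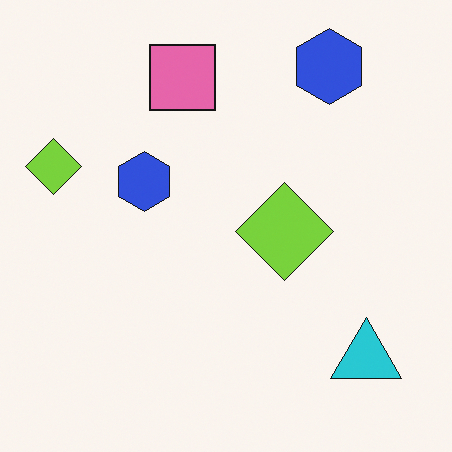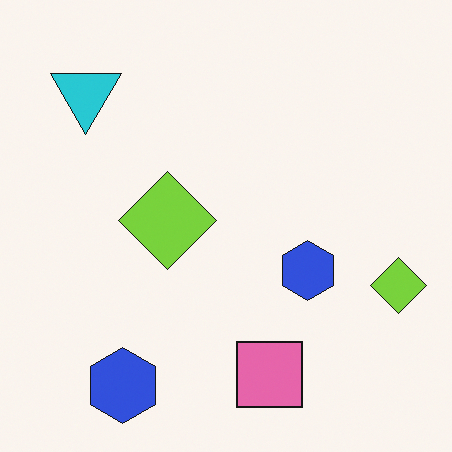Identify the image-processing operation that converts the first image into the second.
It was rotated 180°.

The cyan triangle sits in the bottom-right of the first image and the top-left of the second — consistent with a whole-image 180° rotation.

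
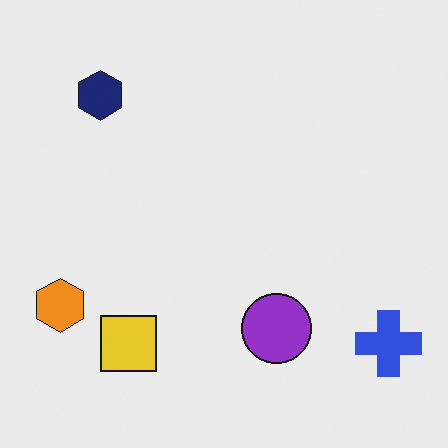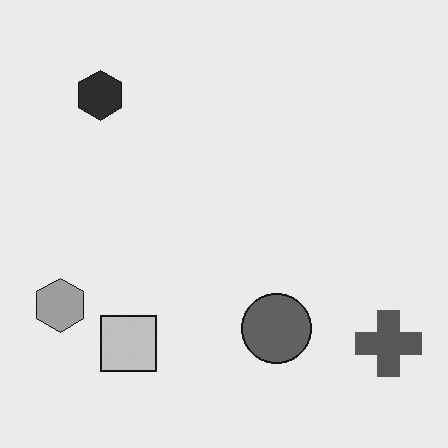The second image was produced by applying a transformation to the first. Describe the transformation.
The image was converted to grayscale.

All color is removed — every shape is now a shade of grey.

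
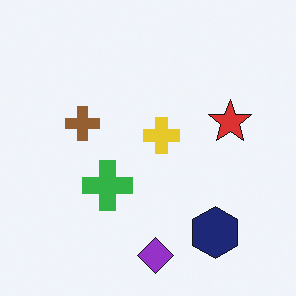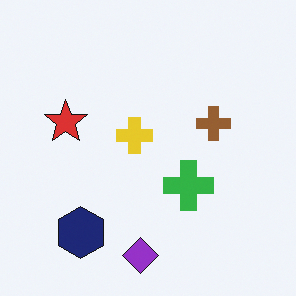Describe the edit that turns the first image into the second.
The image was flipped horizontally (left ↔ right).

The red star is in the right of the first image and the left of the second — shapes on opposite sides of the vertical midline have swapped in a mirror flip.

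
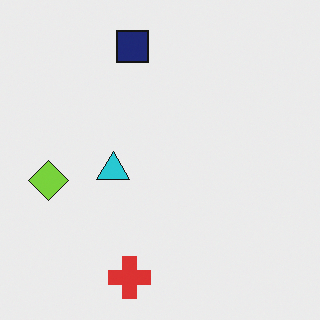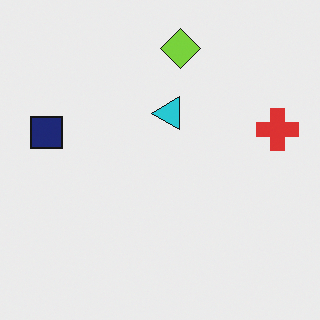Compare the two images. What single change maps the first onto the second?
The transformation is: transposed (reflected across the top-left ↔ bottom-right diagonal).

Shapes have swapped their row and column positions — what was in the top-right is now in the bottom-left — a diagonal reflection.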